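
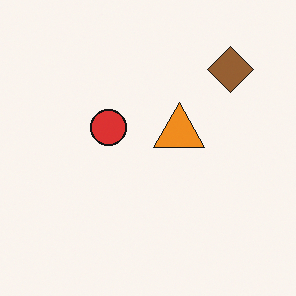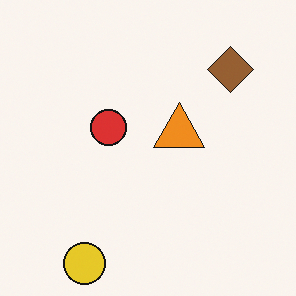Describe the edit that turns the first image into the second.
The second image is the first overlaid with an additional yellow circle.

A yellow circle appears in the second image that is absent from the first.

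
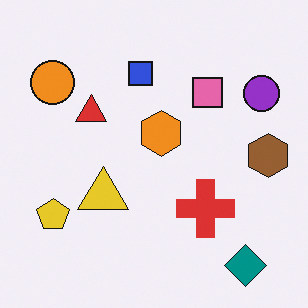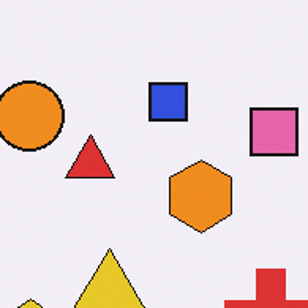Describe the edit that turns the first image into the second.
It was cropped slightly and scaled back up.

The visible shapes are larger and the field of view is narrower; shapes near the original edges may be partly or wholly outside the frame — a crop-and-rescale.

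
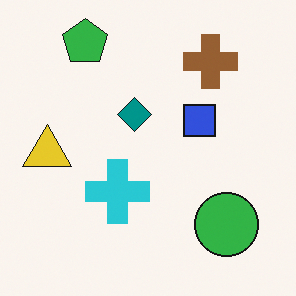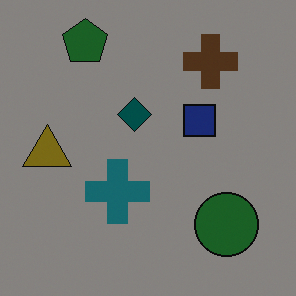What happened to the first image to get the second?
Darkened a lot.

Every pixel — background and shapes alike — is uniformly darkened.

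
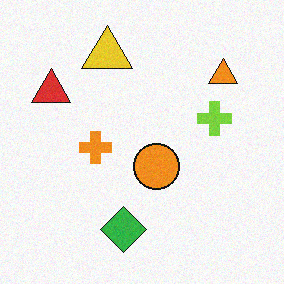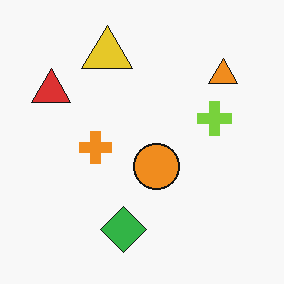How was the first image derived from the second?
It was degraded with light additive noise.

Random speckle covers the whole image, including the flat background.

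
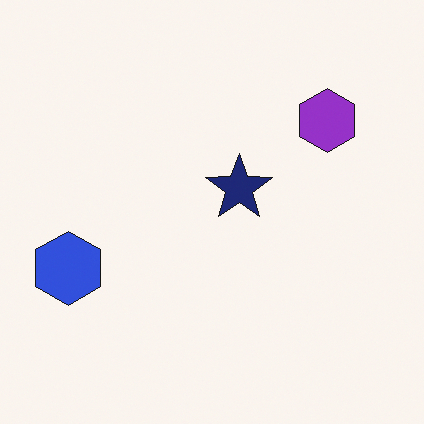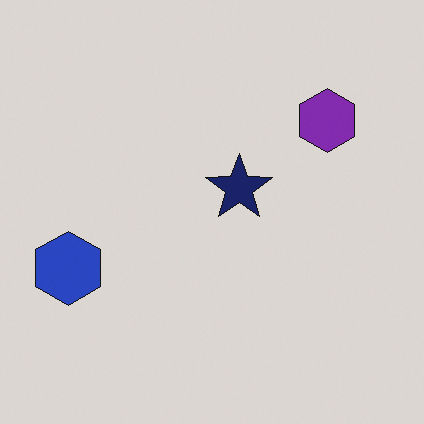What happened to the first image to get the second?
It was darkened a little.

Every pixel — background and shapes alike — is uniformly darkened.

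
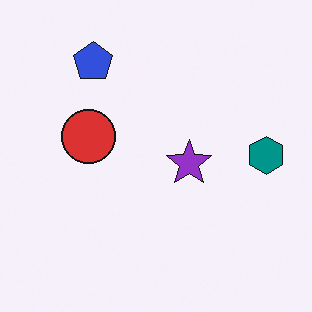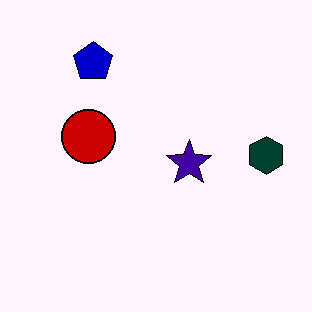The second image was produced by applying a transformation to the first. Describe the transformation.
It was given much higher contrast.

Tones are pushed away from mid-grey across the whole image — a global contrast change.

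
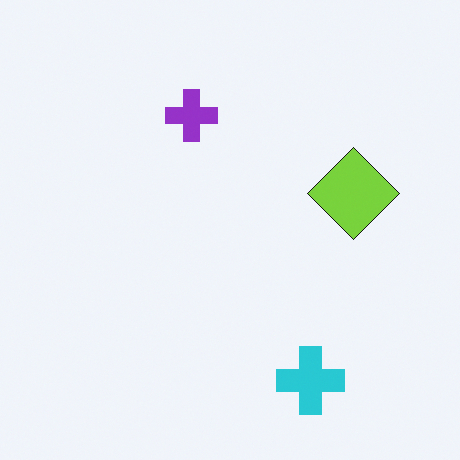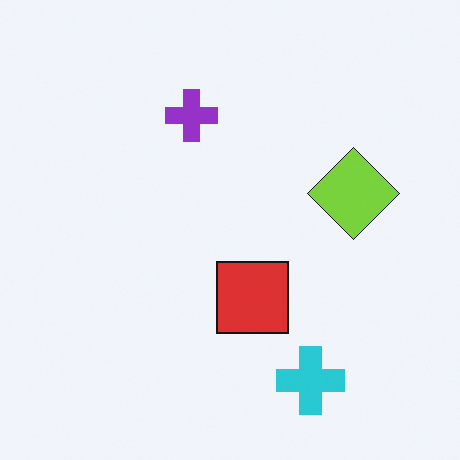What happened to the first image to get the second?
It was overlaid with an additional red square.

A red square appears in the second image that is absent from the first.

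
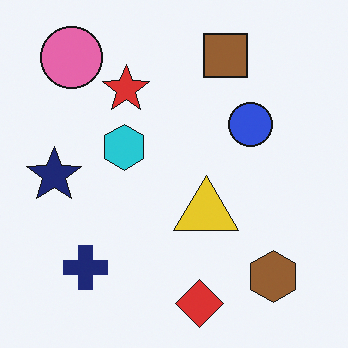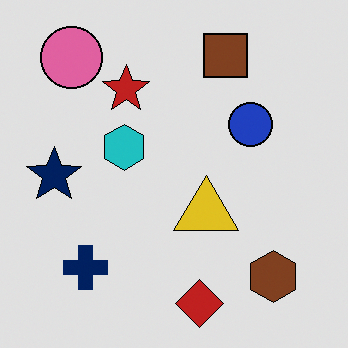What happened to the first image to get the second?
The image was moderately posterized.

Each flat color has snapped to a coarser quantized level — most visibly, the near-white background has dropped to a flat grey.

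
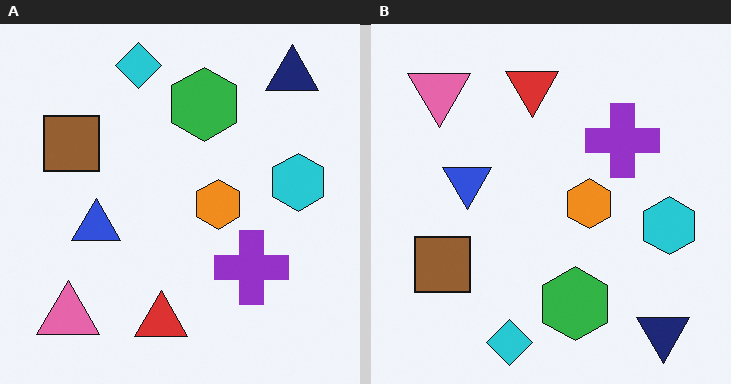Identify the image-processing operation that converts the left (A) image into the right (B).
This is the original image flipped vertically (top ↔ bottom).

The cyan diamond is in the top of the left (A) image and the bottom of the right (B) — shapes on opposite sides of the horizontal midline have swapped in a mirror flip.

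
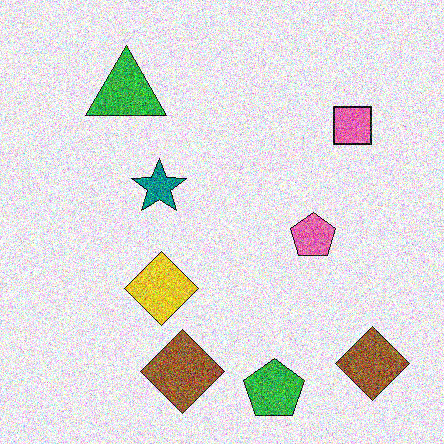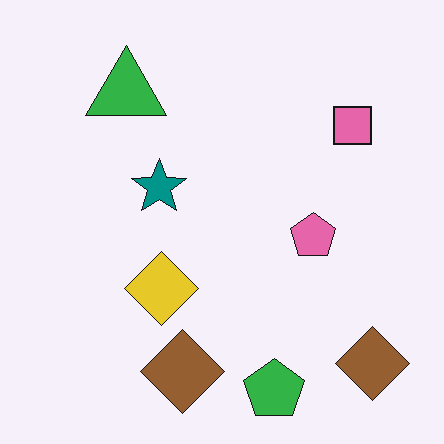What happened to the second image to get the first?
It was degraded with strong gaussian noise.

Random speckle covers the whole image, including the flat background.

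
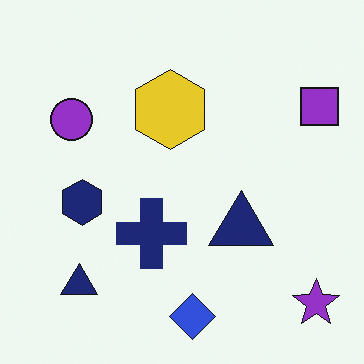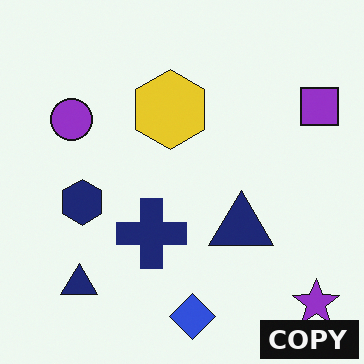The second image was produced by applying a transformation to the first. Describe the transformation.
The transformation is: watermarked with the text "COPY" in the lower-right corner.

A dark label reading "COPY" appears in the lower-right corner.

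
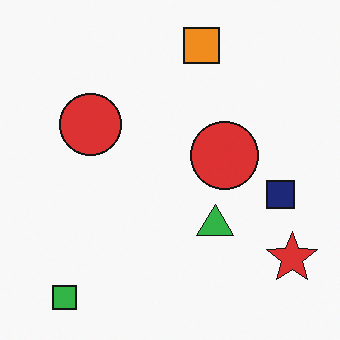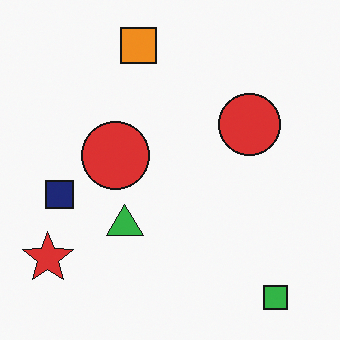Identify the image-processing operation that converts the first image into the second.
Flipped horizontally (left ↔ right).

The red star is in the bottom-right of the first image and the bottom-left of the second — shapes on opposite sides of the vertical midline have swapped in a mirror flip.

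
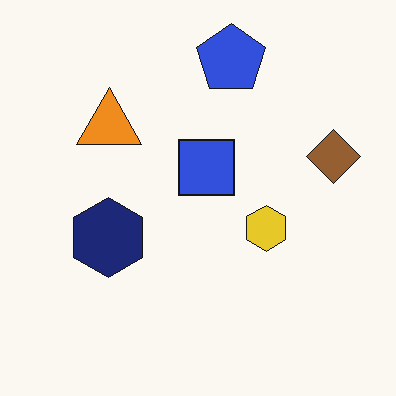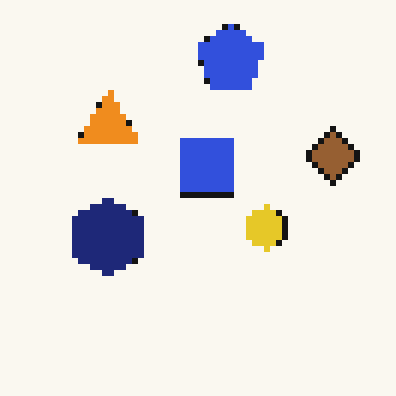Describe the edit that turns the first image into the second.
The transformation is: pixelated into visible square blocks.

Shapes are reduced to large square blocks; fine edges and outlines are lost — a downscale-then-upscale (mosaic) effect.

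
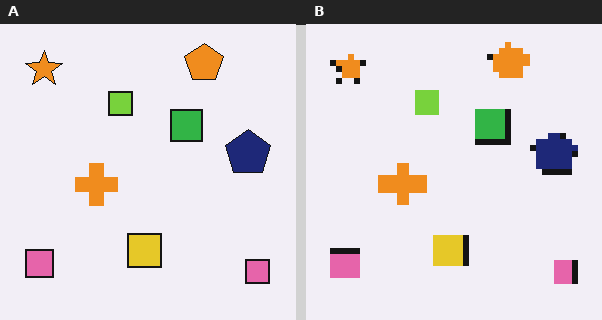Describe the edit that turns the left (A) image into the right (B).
The image was pixelated into visible square blocks.

Shapes are reduced to large square blocks; fine edges and outlines are lost — a downscale-then-upscale (mosaic) effect.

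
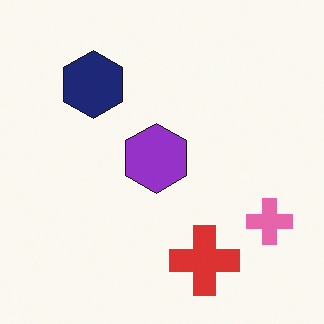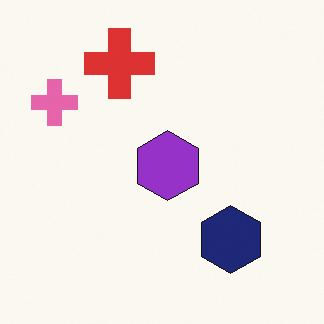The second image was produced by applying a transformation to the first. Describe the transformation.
The second image is the first rotated 180°.

The pink cross sits in the bottom-right of the first image and the top-left of the second — consistent with a whole-image 180° rotation.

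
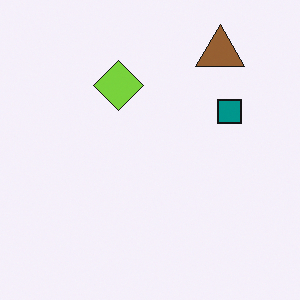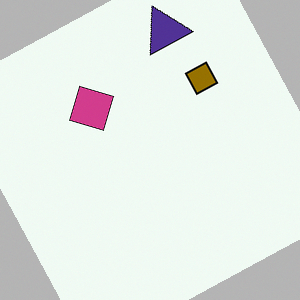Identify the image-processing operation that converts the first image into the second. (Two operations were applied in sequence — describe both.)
The image was hue-shifted by a large amount, then rotated counter-clockwise by a moderate amount.

Every shape's color has rotated by the same amount around the hue wheel — a uniform hue shift. Every shape is tilted by the same angle and the image corners show triangular fill wedges — a whole-image rotation by a non-right angle.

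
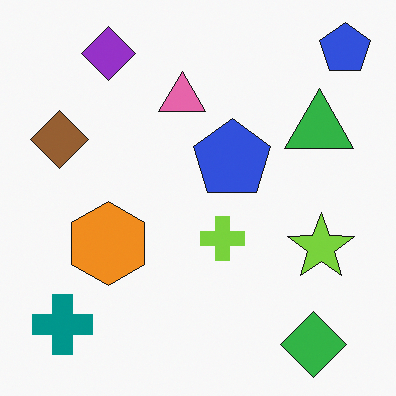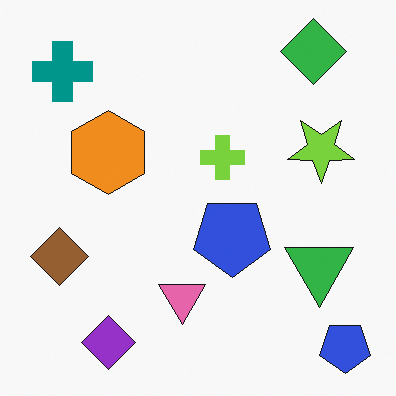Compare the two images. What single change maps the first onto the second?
The second image is the first flipped vertically (top ↔ bottom).

The green diamond is in the bottom-right of the first image and the top-right of the second — shapes on opposite sides of the horizontal midline have swapped in a mirror flip.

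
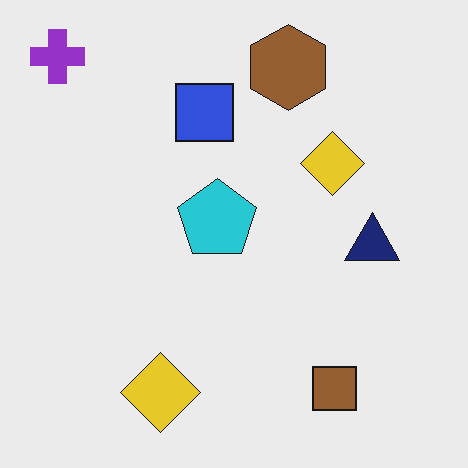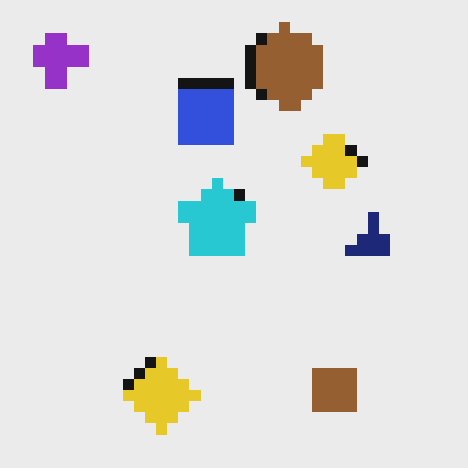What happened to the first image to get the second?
This is the original image coarsely pixelated.

Shapes are reduced to large square blocks; fine edges and outlines are lost — a downscale-then-upscale (mosaic) effect.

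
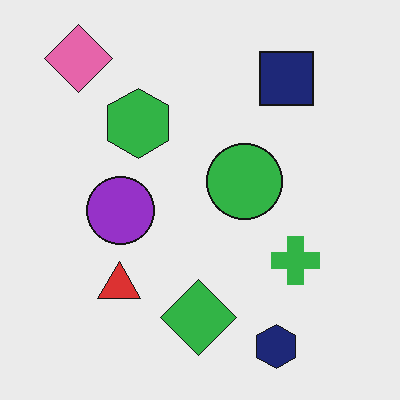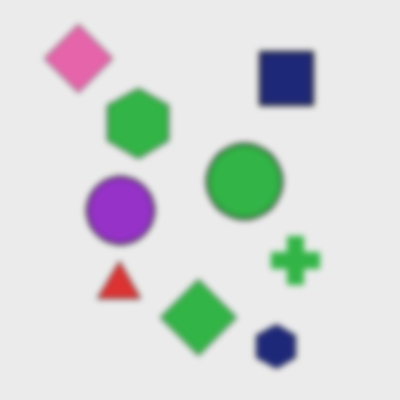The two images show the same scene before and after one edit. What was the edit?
The image was noticeably gaussian-blurred.

Shape edges and outlines are uniformly softened across the whole image.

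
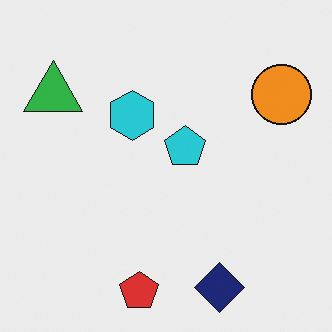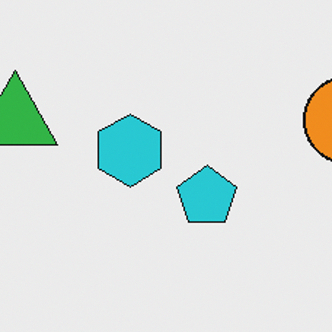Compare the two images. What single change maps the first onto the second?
This is the original image cropped to a modestly smaller region and rescaled.

The visible shapes are larger and the field of view is narrower; shapes near the original edges may be partly or wholly outside the frame — a crop-and-rescale.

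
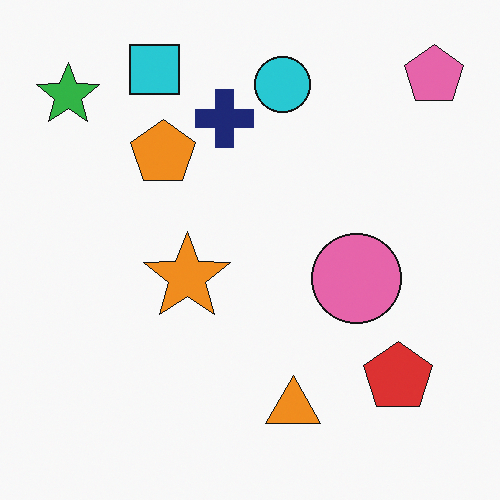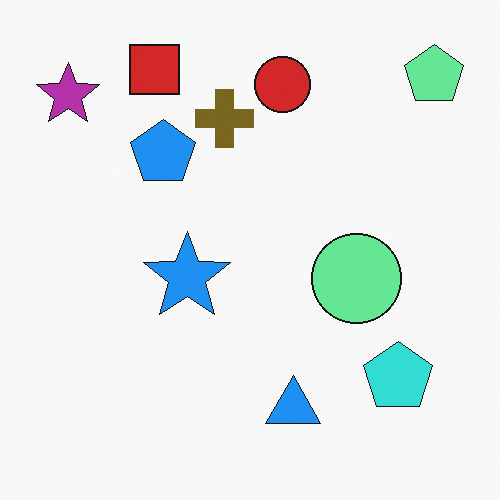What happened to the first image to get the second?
The second image is the first hue-shifted through roughly half the color wheel.

Every shape's color has rotated by the same amount around the hue wheel — a uniform hue shift.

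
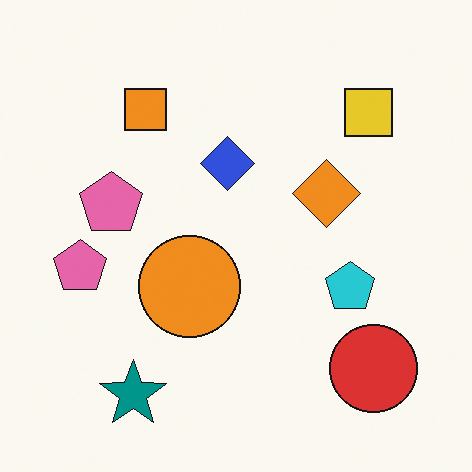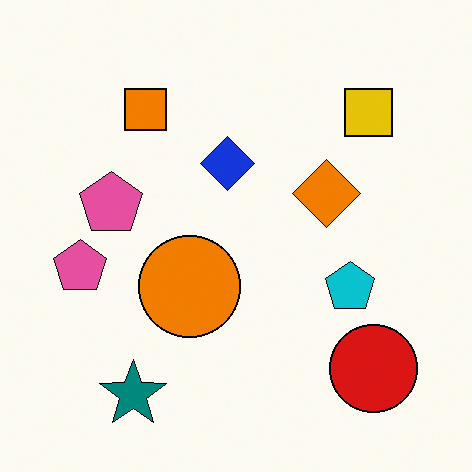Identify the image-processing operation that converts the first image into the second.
It was given slightly increased contrast.

Tones are pushed away from mid-grey across the whole image — a global contrast change.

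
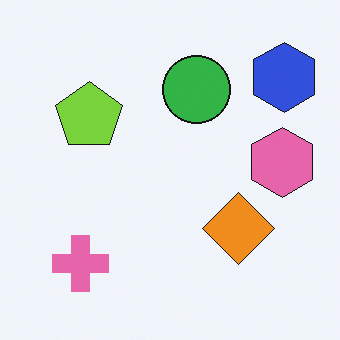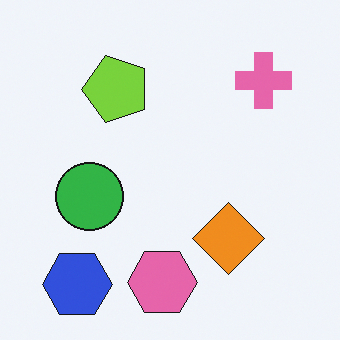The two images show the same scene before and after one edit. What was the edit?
This is the original image transposed (reflected across the top-left ↔ bottom-right diagonal).

Shapes have swapped their row and column positions — what was in the top-right is now in the bottom-left — a diagonal reflection.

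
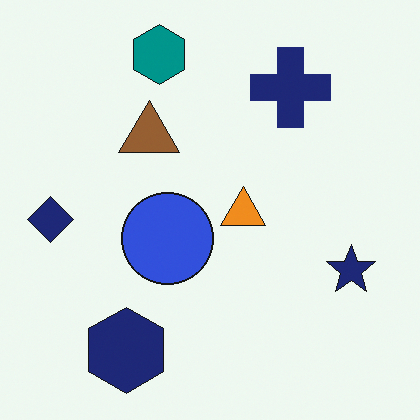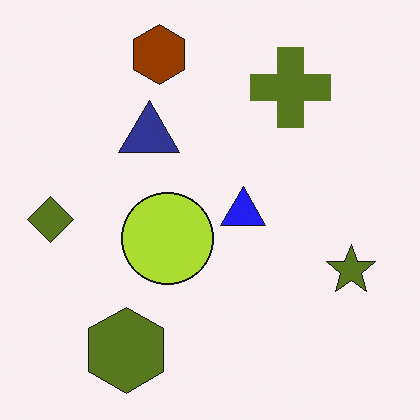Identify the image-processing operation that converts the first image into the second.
This is the original image hue-shifted through roughly half the color wheel.

Every shape's color has rotated by the same amount around the hue wheel — a uniform hue shift.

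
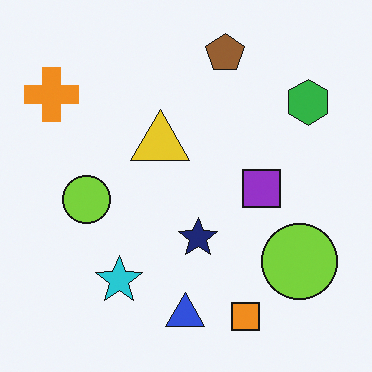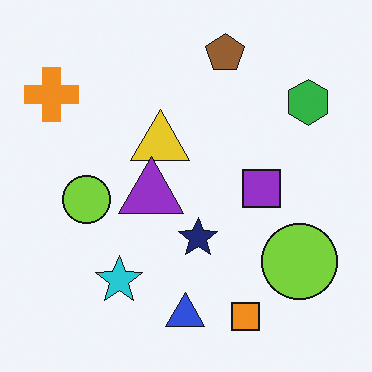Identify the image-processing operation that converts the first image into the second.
It was overlaid with an additional purple triangle.

A purple triangle appears in the second image that is absent from the first.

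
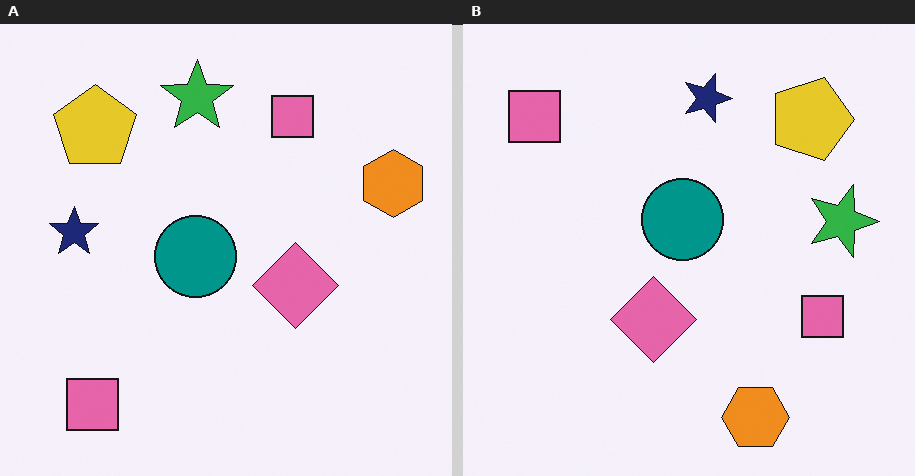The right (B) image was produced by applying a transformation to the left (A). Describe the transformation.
It was rotated 90° clockwise.

The orange hexagon sits in the right of the left (A) image and the bottom of the right (B) — consistent with a whole-image 90° clockwise rotation.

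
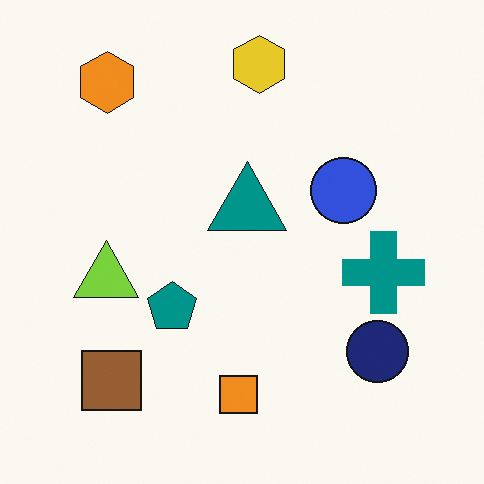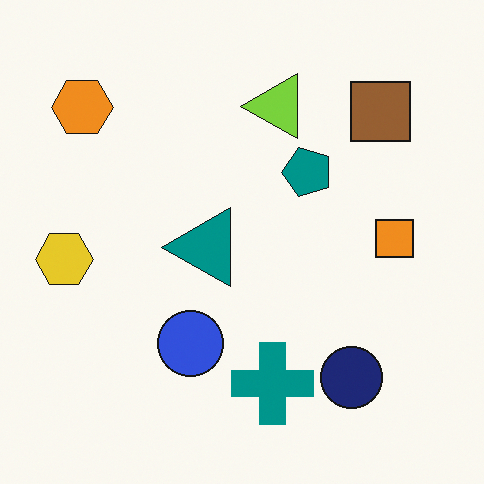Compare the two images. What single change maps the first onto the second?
The transformation is: transposed (reflected across the top-left ↔ bottom-right diagonal).

Shapes have swapped their row and column positions — what was in the top-right is now in the bottom-left — a diagonal reflection.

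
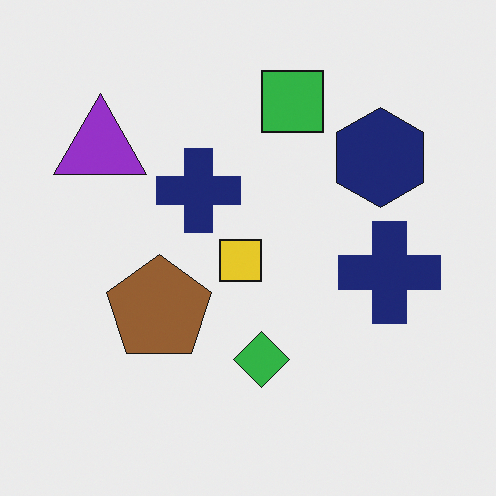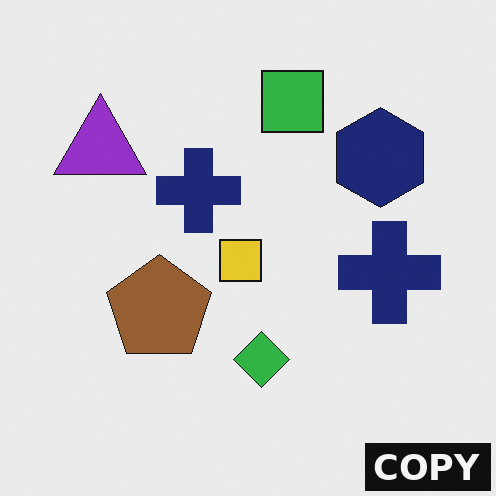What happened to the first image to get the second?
The second image is the first watermarked with the text "COPY" in the lower-right corner.

A dark label reading "COPY" appears in the lower-right corner.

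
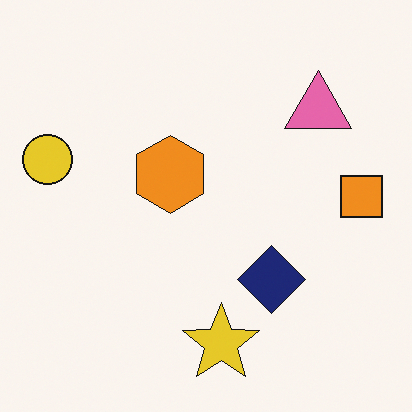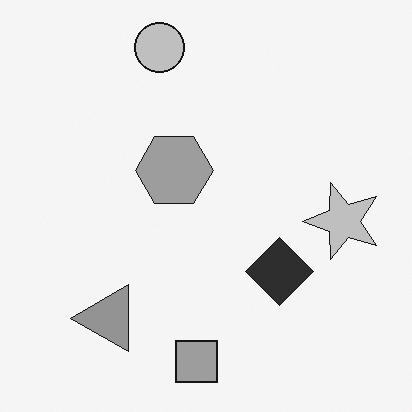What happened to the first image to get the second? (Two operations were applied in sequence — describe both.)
The image was converted to grayscale, then transposed (reflected across the top-left ↔ bottom-right diagonal).

All color is removed — every shape is now a shade of grey. Shapes have swapped their row and column positions — what was in the top-right is now in the bottom-left — a diagonal reflection.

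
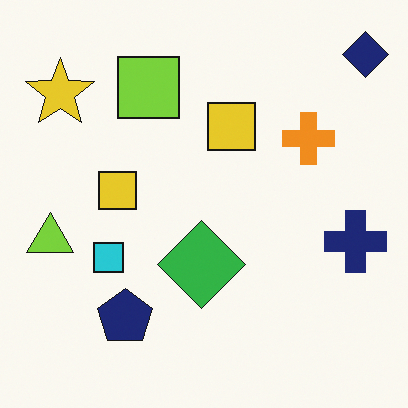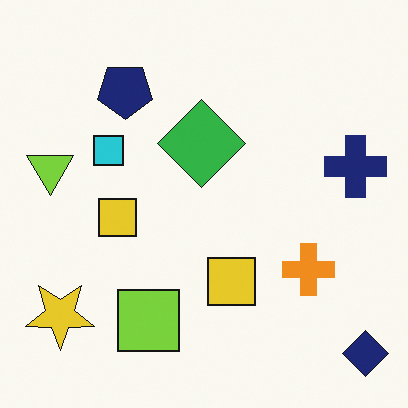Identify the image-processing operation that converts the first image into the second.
The image was flipped vertically (top ↔ bottom).

The navy diamond is in the top-right of the first image and the bottom-right of the second — shapes on opposite sides of the horizontal midline have swapped in a mirror flip.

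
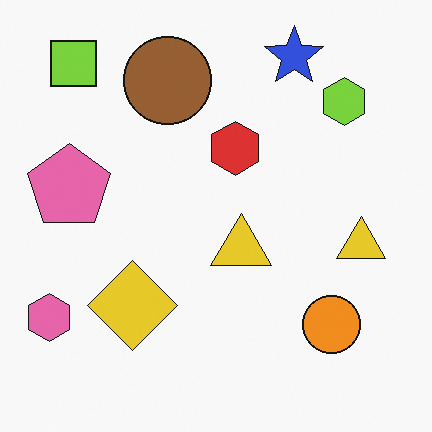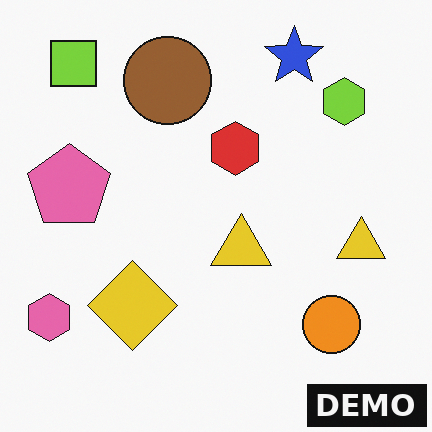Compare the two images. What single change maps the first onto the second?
It was watermarked with the text "DEMO" in the lower-right corner.

A dark label reading "DEMO" appears in the lower-right corner.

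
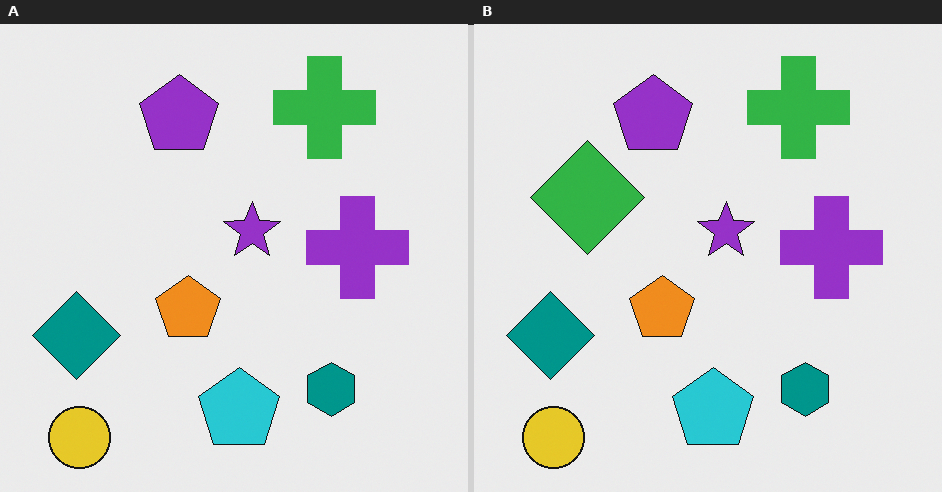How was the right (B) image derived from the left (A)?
It was overlaid with an additional green diamond.

A green diamond appears in the right (B) image that is absent from the left (A).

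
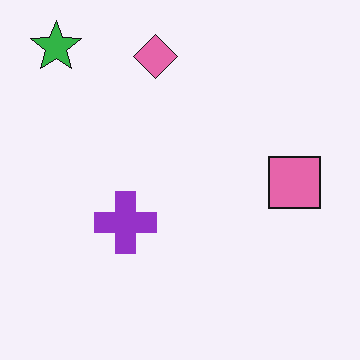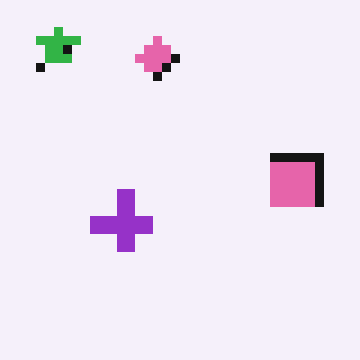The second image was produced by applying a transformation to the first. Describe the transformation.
The transformation is: coarsely pixelated.

Shapes are reduced to large square blocks; fine edges and outlines are lost — a downscale-then-upscale (mosaic) effect.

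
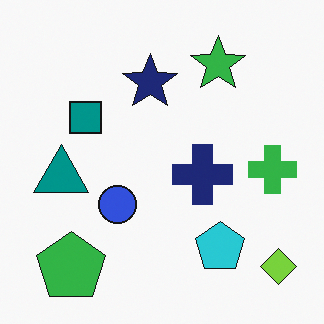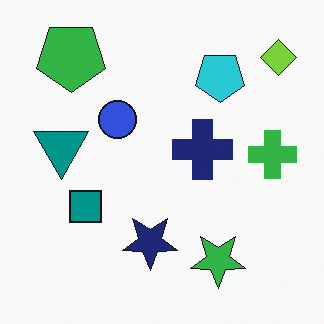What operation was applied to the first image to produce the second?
The image was flipped vertically (top ↔ bottom).

The green pentagon is in the bottom-left of the first image and the top-left of the second — shapes on opposite sides of the horizontal midline have swapped in a mirror flip.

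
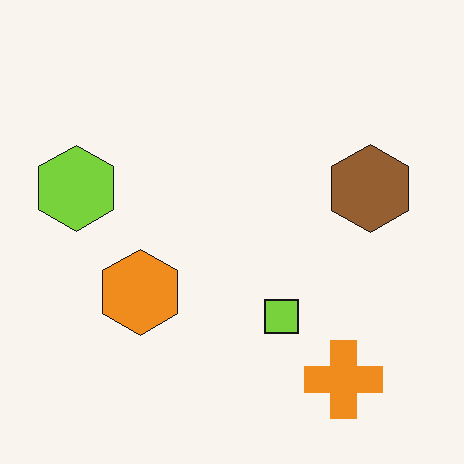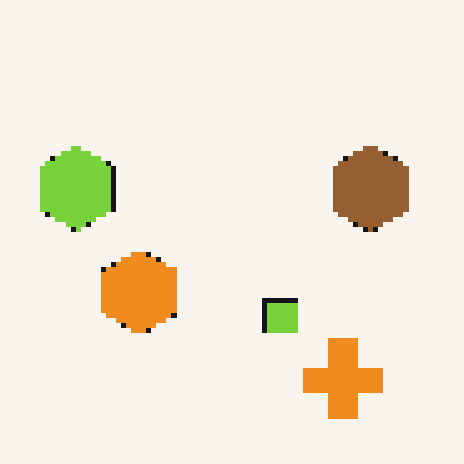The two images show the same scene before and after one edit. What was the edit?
The image was lightly pixelated (a mild mosaic effect).

Shapes are reduced to large square blocks; fine edges and outlines are lost — a downscale-then-upscale (mosaic) effect.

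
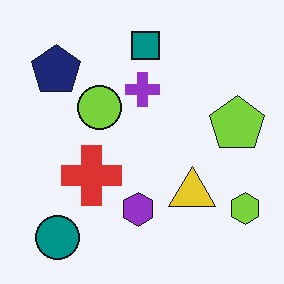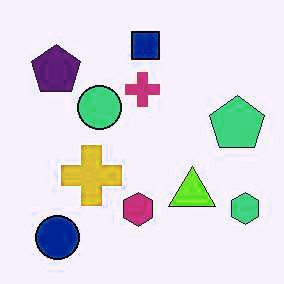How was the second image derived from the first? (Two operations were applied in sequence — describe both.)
The transformation is: given moderate JPEG compression, then hue-shifted slightly.

Blocky 8×8 compression artifacts appear around shape edges and the flat background shows ringing — characteristic JPEG degradation. Every shape's color has rotated by the same amount around the hue wheel — a uniform hue shift.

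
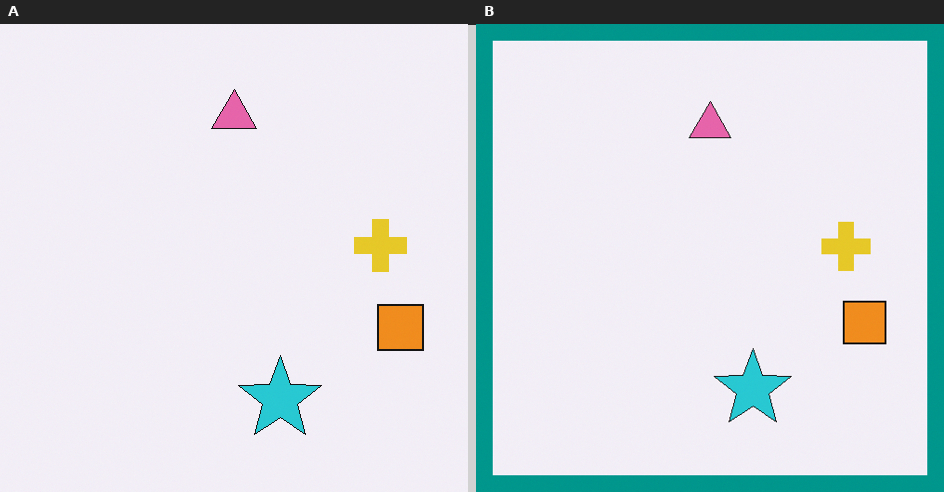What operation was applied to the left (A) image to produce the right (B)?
The transformation is: framed with a teal border.

A solid teal frame runs around the edge of the right (B) image, with the content slightly shrunk inside it.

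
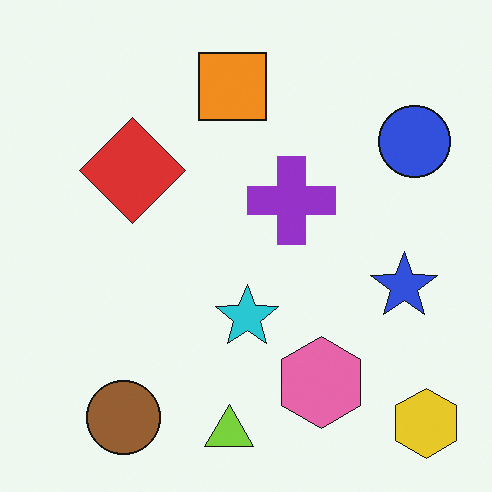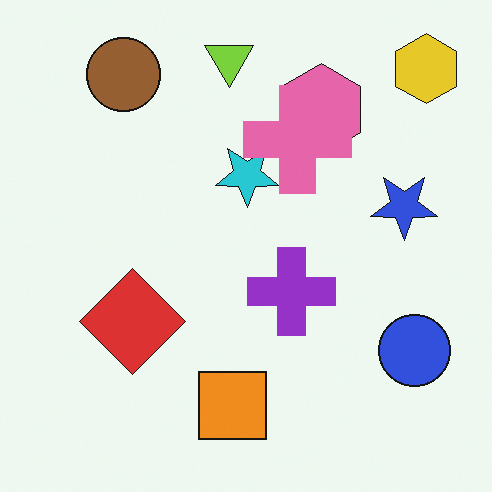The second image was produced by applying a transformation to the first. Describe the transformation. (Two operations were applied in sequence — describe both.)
Flipped vertically (top ↔ bottom), then overlaid with an additional pink cross.

The lime triangle is in the bottom of the first image and the top of the second — shapes on opposite sides of the horizontal midline have swapped in a mirror flip. A pink cross appears in the second image that is absent from the first.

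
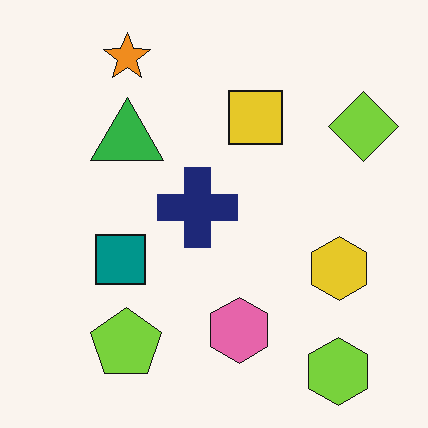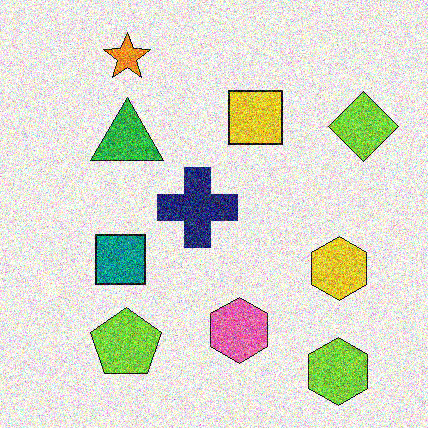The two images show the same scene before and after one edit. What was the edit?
The image was degraded with heavy additive noise.

Random speckle covers the whole image, including the flat background.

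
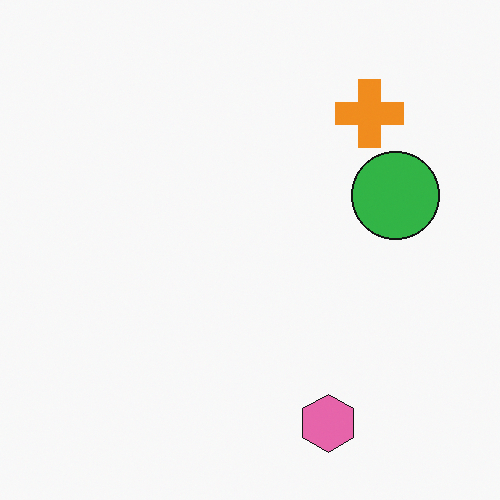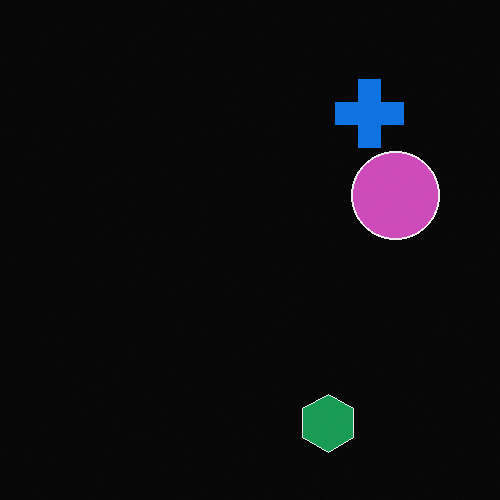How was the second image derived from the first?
The second image is the first color-inverted (negative).

The light background has become dark and every shape's color is its complement — a photographic negative.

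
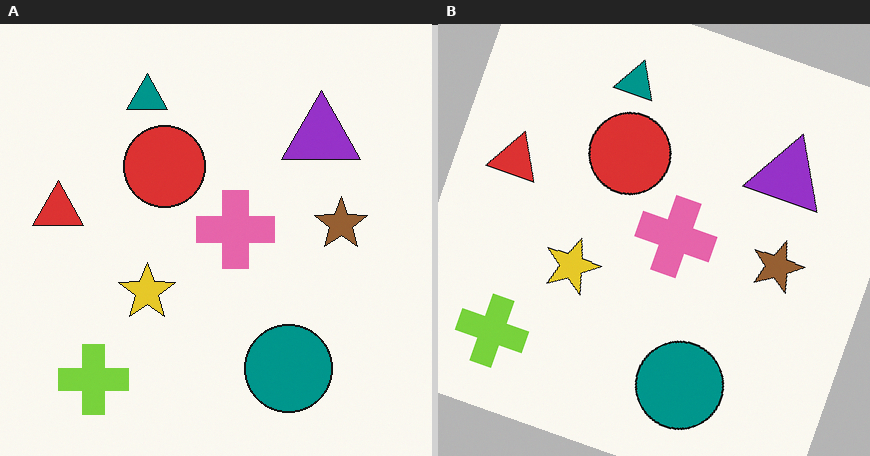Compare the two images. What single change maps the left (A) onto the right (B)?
The image was rotated clockwise by a moderate amount.

Every shape is tilted by the same angle and the image corners show triangular fill wedges — a whole-image rotation by a non-right angle.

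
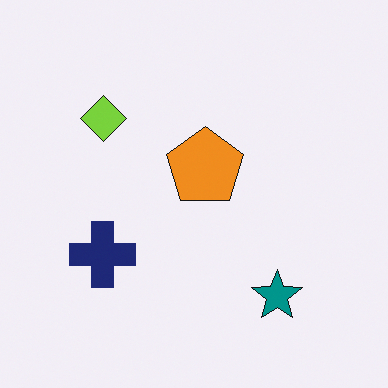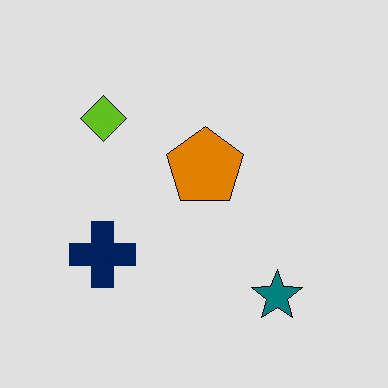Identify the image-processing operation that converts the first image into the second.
The second image is the first posterized to a reduced palette.

Each flat color has snapped to a coarser quantized level — most visibly, the near-white background has dropped to a flat grey.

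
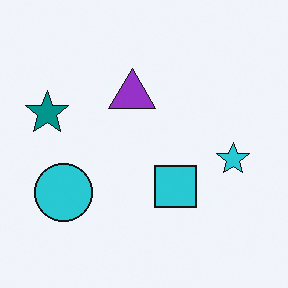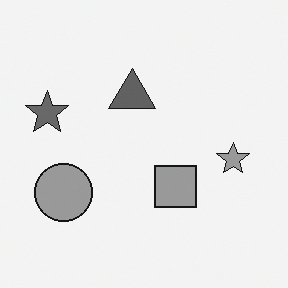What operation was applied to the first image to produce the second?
Converted to grayscale.

All color is removed — every shape is now a shade of grey.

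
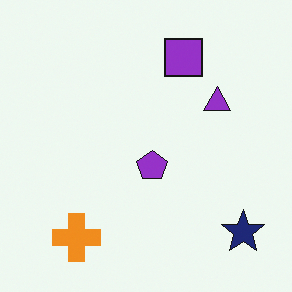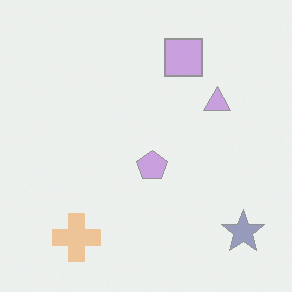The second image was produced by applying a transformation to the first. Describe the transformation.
This is the original image washed out (contrast reduced).

Tones are pushed toward mid-grey across the whole image — a global contrast change.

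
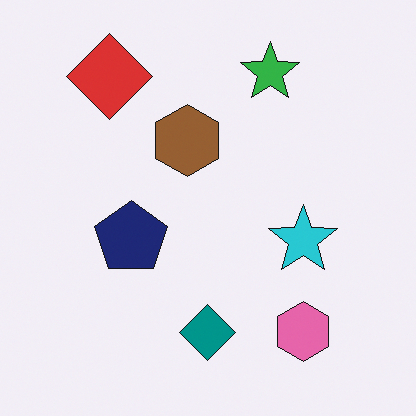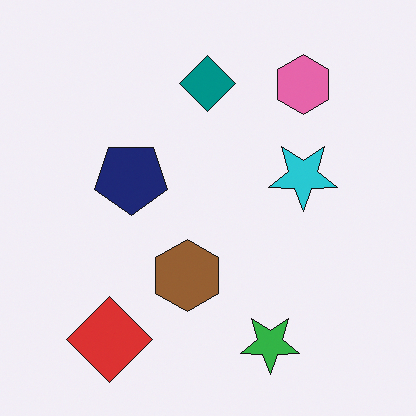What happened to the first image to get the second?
This is the original image flipped vertically (top ↔ bottom).

The green star is in the top of the first image and the bottom of the second — shapes on opposite sides of the horizontal midline have swapped in a mirror flip.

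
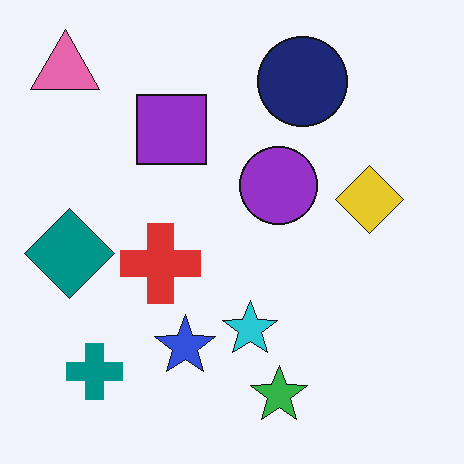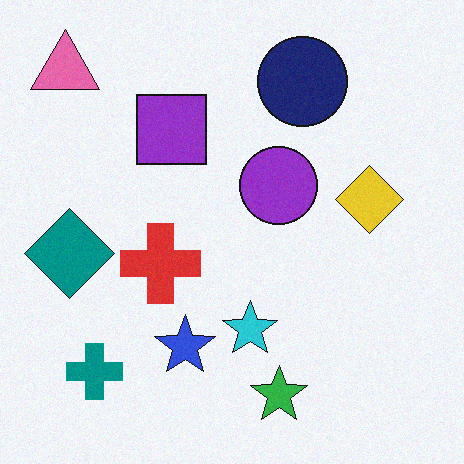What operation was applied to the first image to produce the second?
The second image is the first degraded with light additive noise.

Random speckle covers the whole image, including the flat background.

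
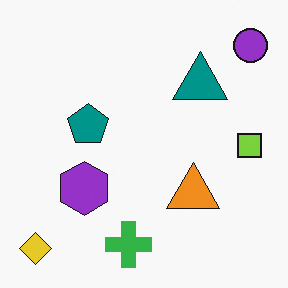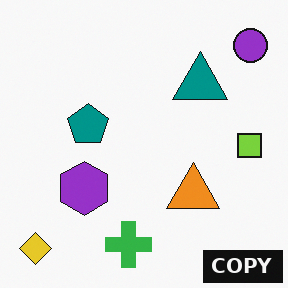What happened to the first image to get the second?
The second image is the first watermarked with the text "COPY" in the lower-right corner.

A dark label reading "COPY" appears in the lower-right corner.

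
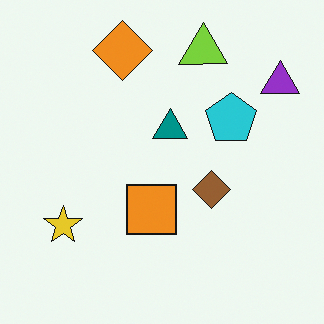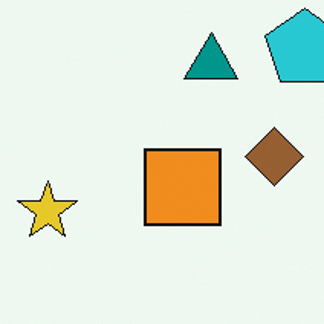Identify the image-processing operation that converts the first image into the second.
This is the original image cropped slightly and scaled back up.

The visible shapes are larger and the field of view is narrower; shapes near the original edges may be partly or wholly outside the frame — a crop-and-rescale.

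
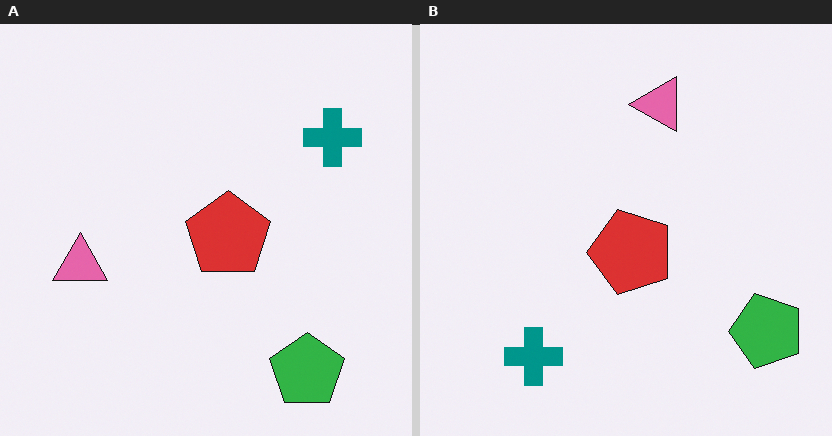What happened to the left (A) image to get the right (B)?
Transposed (reflected across the top-left ↔ bottom-right diagonal).

Shapes have swapped their row and column positions — what was in the top-right is now in the bottom-left — a diagonal reflection.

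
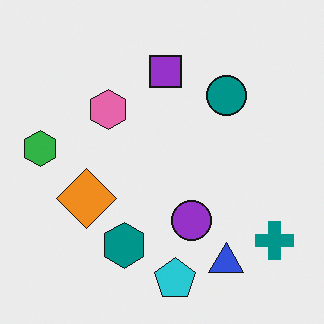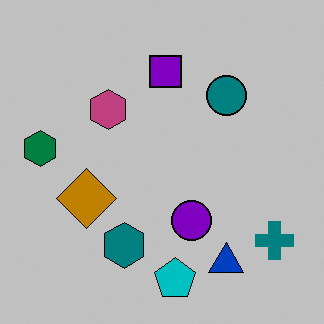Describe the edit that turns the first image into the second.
The second image is the first heavily posterized to just a handful of flat colors.

Each flat color has snapped to a coarser quantized level — most visibly, the near-white background has dropped to a flat grey.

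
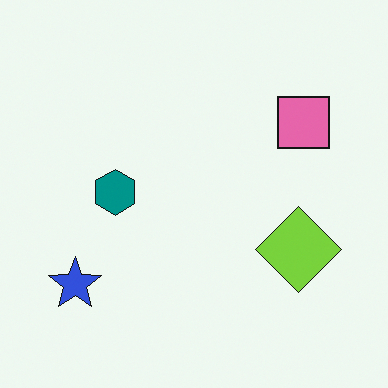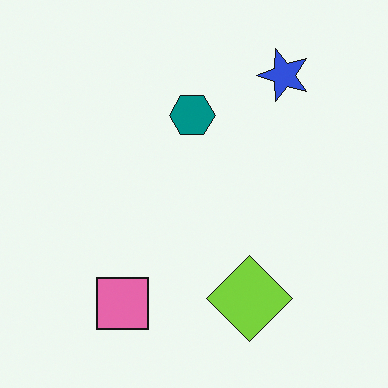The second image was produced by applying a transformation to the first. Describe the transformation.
The second image is the first transposed (reflected across the top-left ↔ bottom-right diagonal).

Shapes have swapped their row and column positions — what was in the top-right is now in the bottom-left — a diagonal reflection.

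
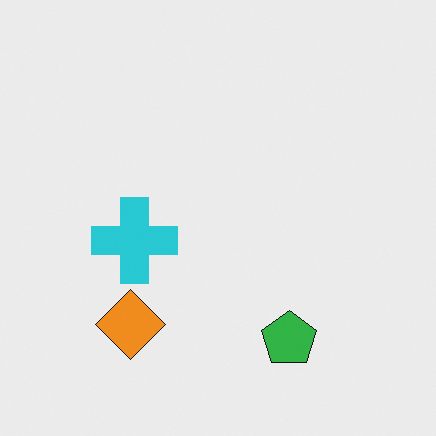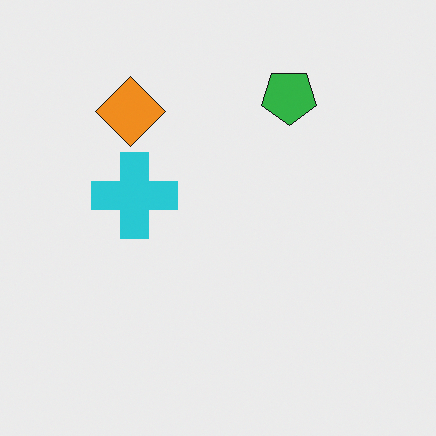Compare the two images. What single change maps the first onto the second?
The transformation is: flipped vertically (top ↔ bottom).

The green pentagon is in the bottom of the first image and the top of the second — shapes on opposite sides of the horizontal midline have swapped in a mirror flip.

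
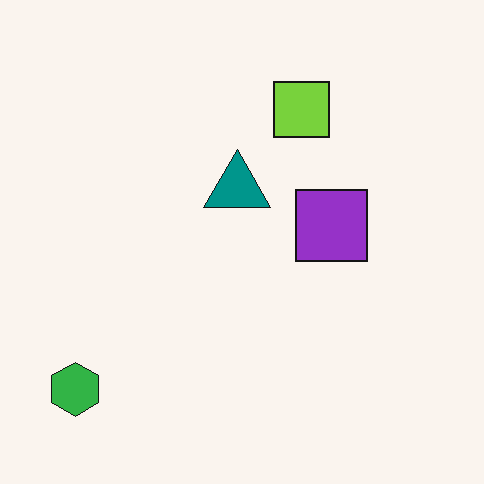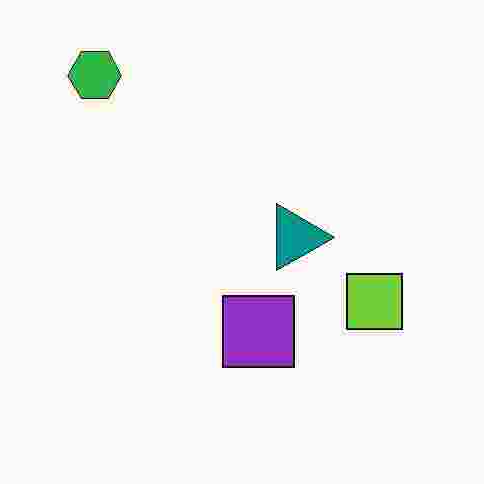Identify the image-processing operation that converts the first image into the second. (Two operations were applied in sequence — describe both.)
It was degraded with heavy JPEG compression, then rotated 90° clockwise.

Blocky 8×8 compression artifacts appear around shape edges and the flat background shows ringing — characteristic JPEG degradation. The green hexagon sits in the bottom-left of the first image and the top-left of the second — consistent with a whole-image 90° clockwise rotation.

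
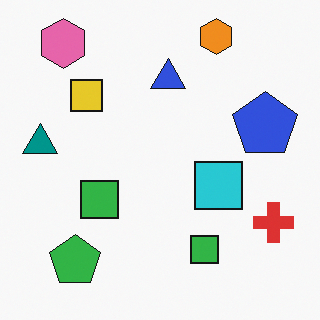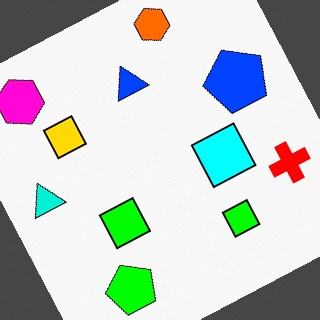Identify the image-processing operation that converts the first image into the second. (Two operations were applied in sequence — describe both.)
The transformation is: rotated counter-clockwise by a moderate amount, then heavily oversaturated.

Every shape is tilted by the same angle and the image corners show triangular fill wedges — a whole-image rotation by a non-right angle. All colors are more vivid — a global saturation change.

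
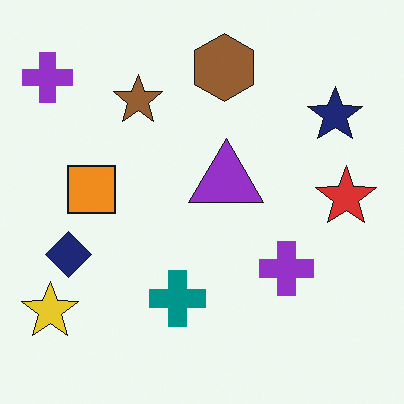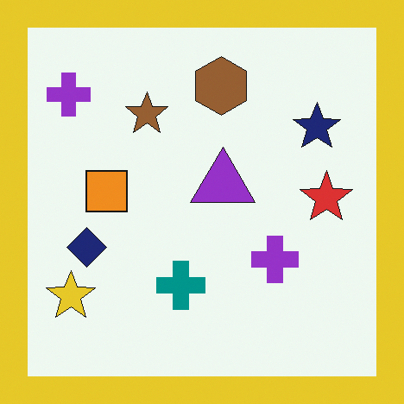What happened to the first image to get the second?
The image was framed with a yellow border.

A solid yellow frame runs around the edge of the second image, with the content slightly shrunk inside it.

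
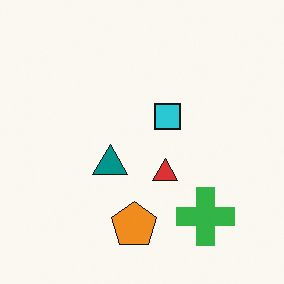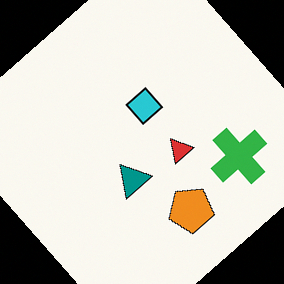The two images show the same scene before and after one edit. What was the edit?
The second image is the first rotated counter-clockwise by a large amount — several tens of degrees.

Every shape is tilted by the same angle and the image corners show triangular fill wedges — a whole-image rotation by a non-right angle.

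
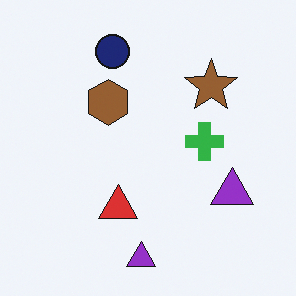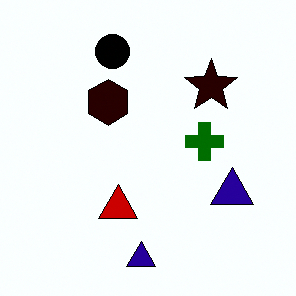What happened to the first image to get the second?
Boosted in contrast.

Tones are pushed away from mid-grey across the whole image — a global contrast change.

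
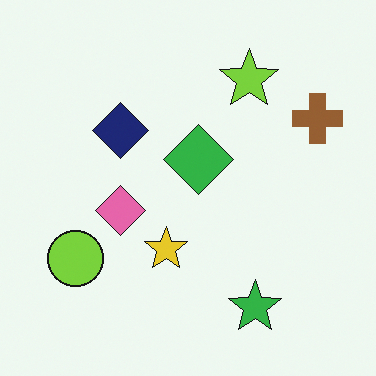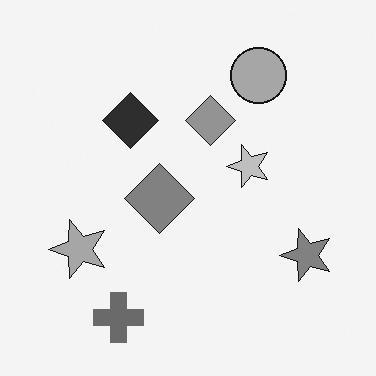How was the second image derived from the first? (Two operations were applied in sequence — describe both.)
It was transposed (reflected across the top-left ↔ bottom-right diagonal), then converted to grayscale.

Shapes have swapped their row and column positions — what was in the top-right is now in the bottom-left — a diagonal reflection. All color is removed — every shape is now a shade of grey.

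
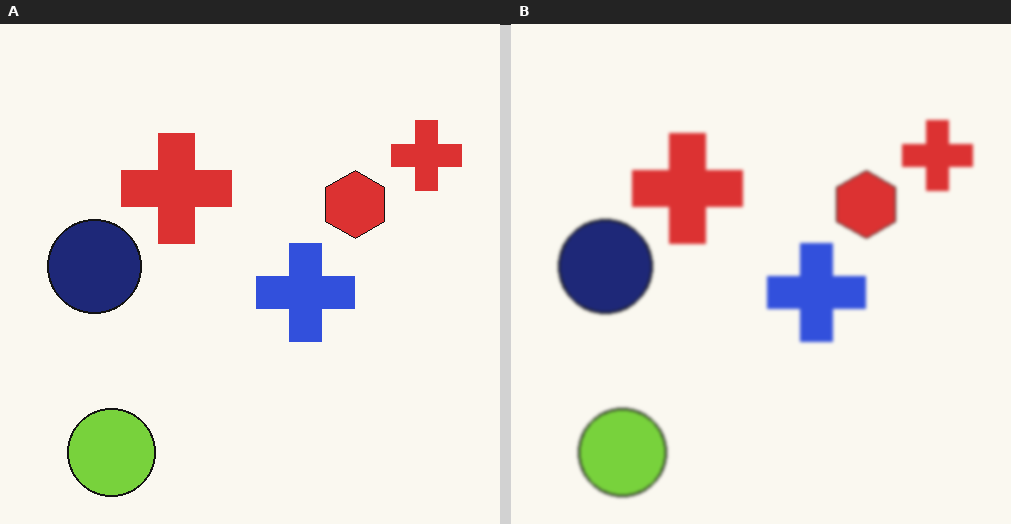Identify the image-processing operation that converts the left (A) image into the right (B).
It was slightly softened.

Shape edges and outlines are uniformly softened across the whole image.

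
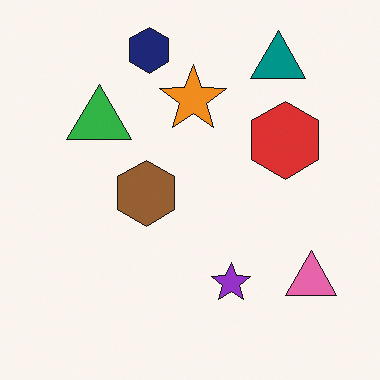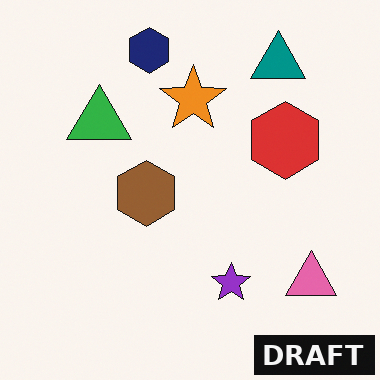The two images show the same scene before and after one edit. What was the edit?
Watermarked with the text "DRAFT" in the lower-right corner.

A dark label reading "DRAFT" appears in the lower-right corner.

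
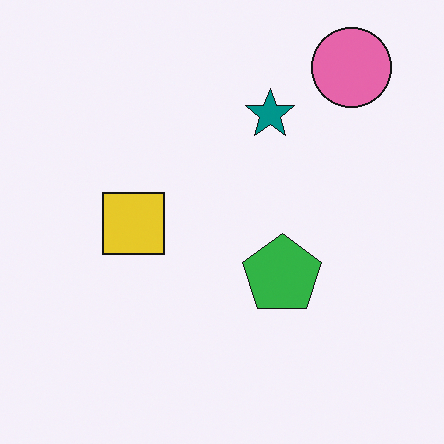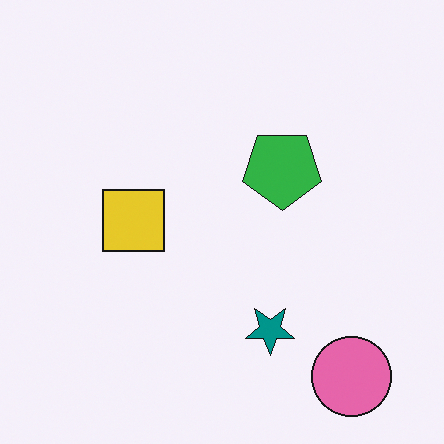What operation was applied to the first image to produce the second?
The second image is the first flipped vertically (top ↔ bottom).

The pink circle is in the top-right of the first image and the bottom-right of the second — shapes on opposite sides of the horizontal midline have swapped in a mirror flip.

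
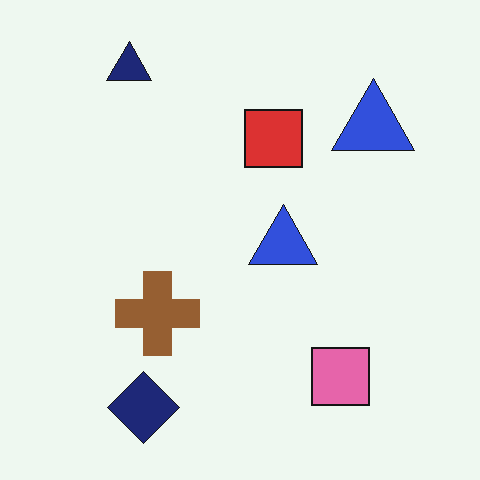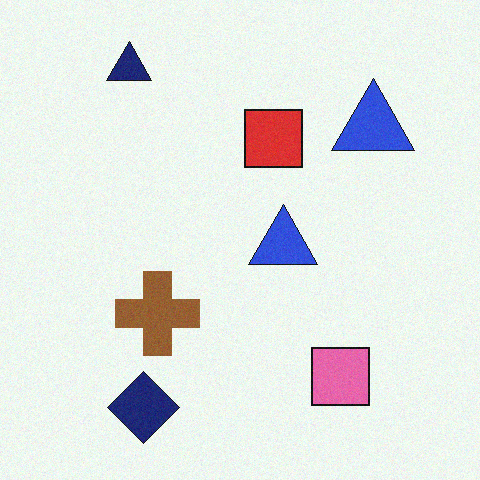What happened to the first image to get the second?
It was degraded with subtle gaussian noise.

Random speckle covers the whole image, including the flat background.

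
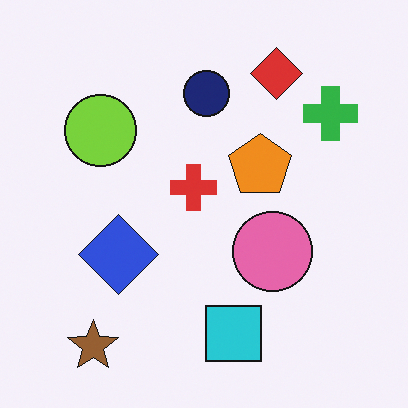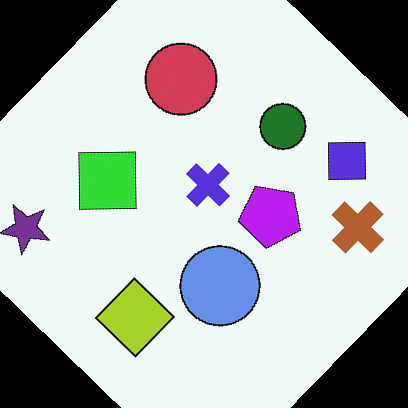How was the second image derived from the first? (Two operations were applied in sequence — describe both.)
The transformation is: rotated clockwise by a large amount — several tens of degrees, then hue-shifted through roughly half the color wheel.

Every shape is tilted by the same angle and the image corners show triangular fill wedges — a whole-image rotation by a non-right angle. Every shape's color has rotated by the same amount around the hue wheel — a uniform hue shift.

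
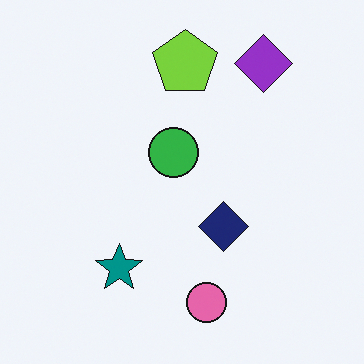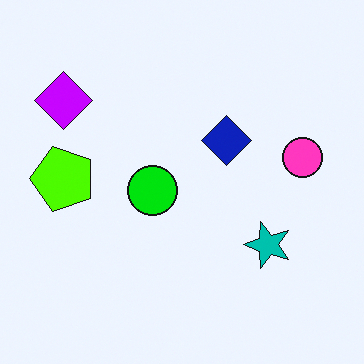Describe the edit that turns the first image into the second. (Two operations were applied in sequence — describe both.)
The image was rotated 90° counter-clockwise, then made much more vivid (saturation change).

The purple diamond sits in the top-right of the first image and the top-left of the second — consistent with a whole-image 90° counter-clockwise rotation. All colors are more vivid — a global saturation change.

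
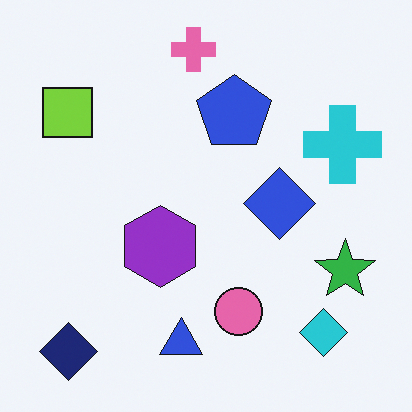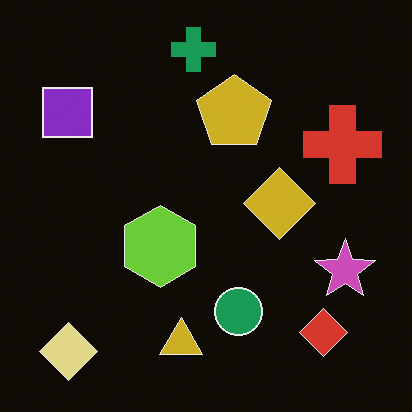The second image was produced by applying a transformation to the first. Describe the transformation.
The image was color-inverted (negative).

The light background has become dark and every shape's color is its complement — a photographic negative.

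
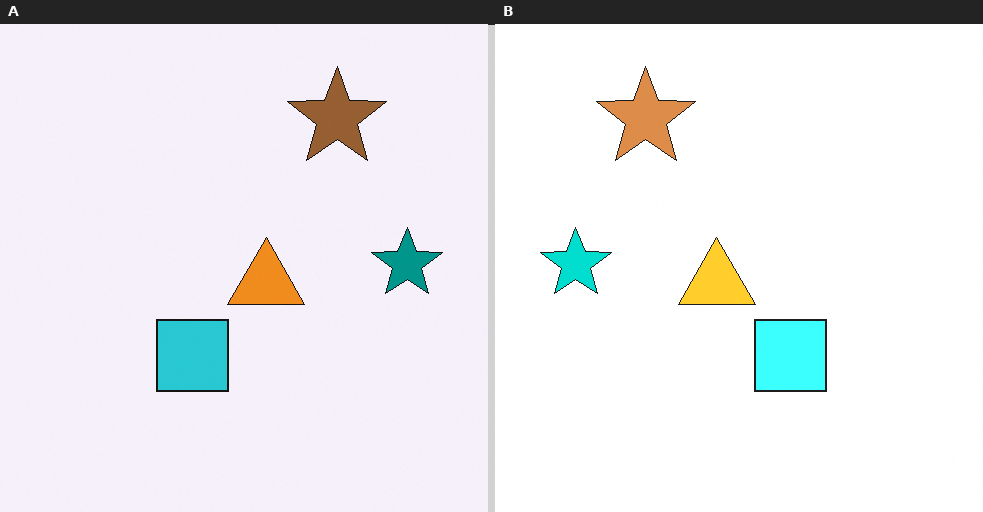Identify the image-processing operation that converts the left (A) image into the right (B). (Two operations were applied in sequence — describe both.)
The image was flipped horizontally (left ↔ right), then substantially brightened.

The teal star is in the right of the left (A) image and the left of the right (B) — shapes on opposite sides of the vertical midline have swapped in a mirror flip. Every pixel — background and shapes alike — is uniformly brightened.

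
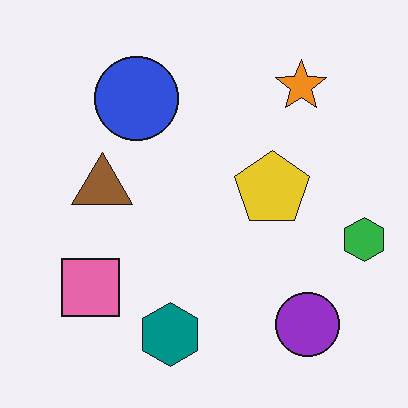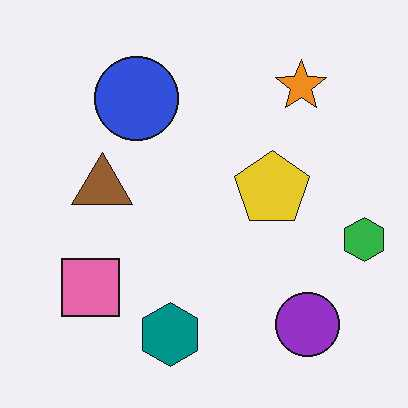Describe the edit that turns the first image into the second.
This is the original image JPEG-compressed with visible artifacts.

Blocky 8×8 compression artifacts appear around shape edges and the flat background shows ringing — characteristic JPEG degradation.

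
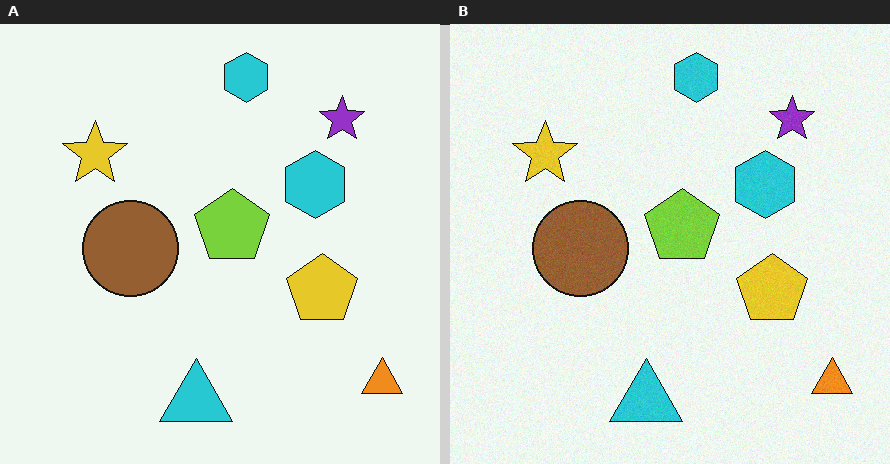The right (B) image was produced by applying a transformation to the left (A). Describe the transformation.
It was degraded with light additive noise.

Random speckle covers the whole image, including the flat background.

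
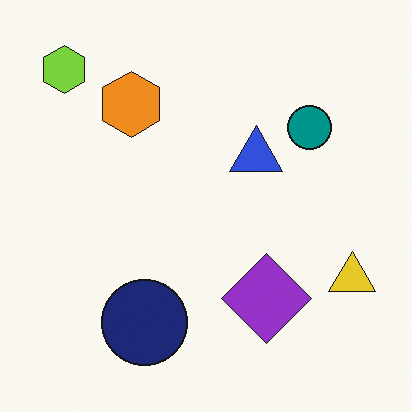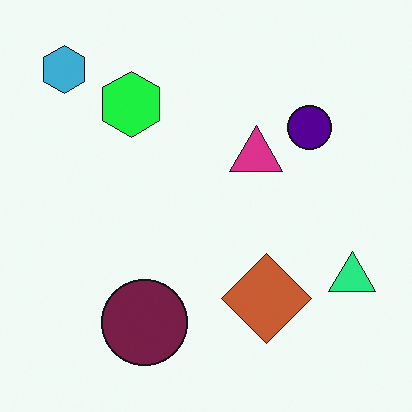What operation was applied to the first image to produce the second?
It was hue-shifted by a moderate amount.

Every shape's color has rotated by the same amount around the hue wheel — a uniform hue shift.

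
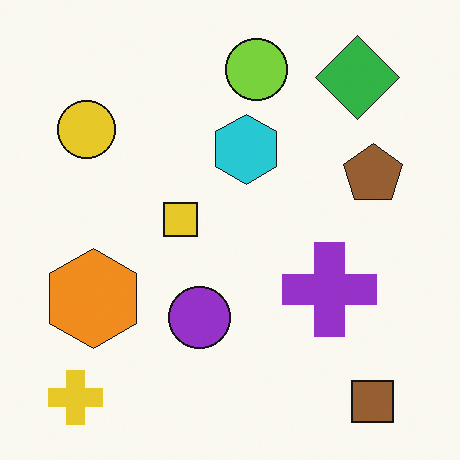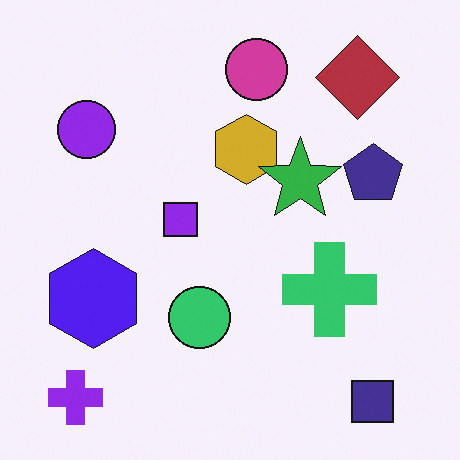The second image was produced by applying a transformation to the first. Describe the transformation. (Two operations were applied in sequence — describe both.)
The image was hue-shifted by a large amount, then overlaid with an additional green star.

Every shape's color has rotated by the same amount around the hue wheel — a uniform hue shift. A green star appears in the second image that is absent from the first.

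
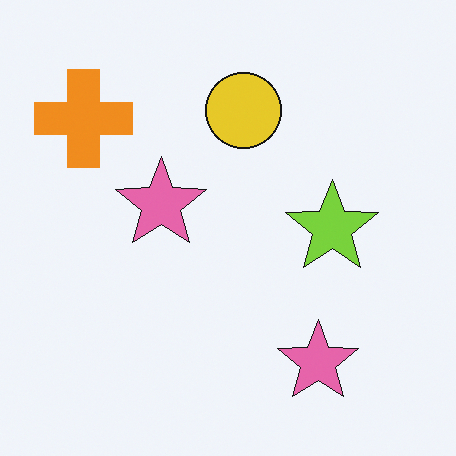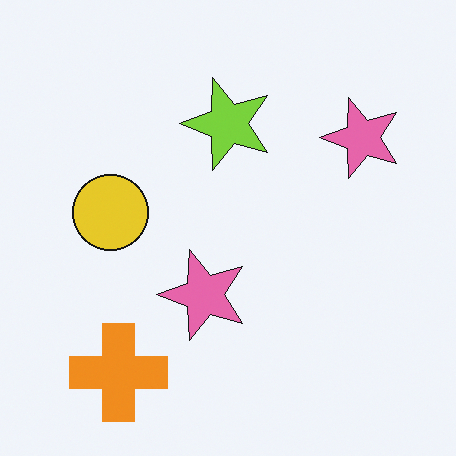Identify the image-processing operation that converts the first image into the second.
The transformation is: rotated 90° counter-clockwise.

The orange cross sits in the top-left of the first image and the bottom-left of the second — consistent with a whole-image 90° counter-clockwise rotation.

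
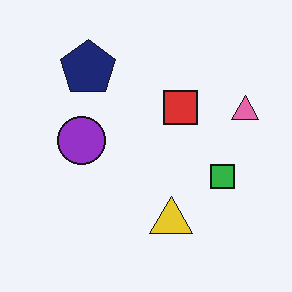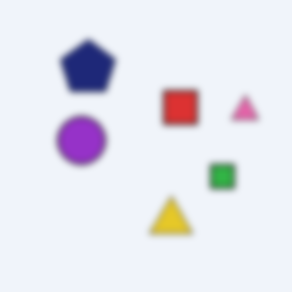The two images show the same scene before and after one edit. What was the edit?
The transformation is: noticeably gaussian-blurred.

Shape edges and outlines are uniformly softened across the whole image.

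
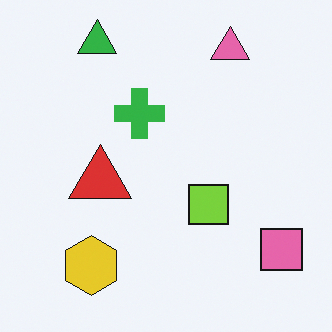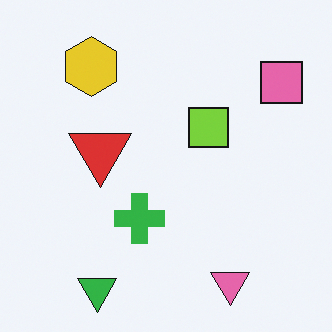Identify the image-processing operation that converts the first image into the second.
The image was flipped vertically (top ↔ bottom).

The green triangle is in the top-left of the first image and the bottom-left of the second — shapes on opposite sides of the horizontal midline have swapped in a mirror flip.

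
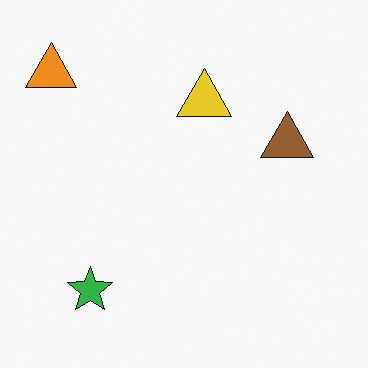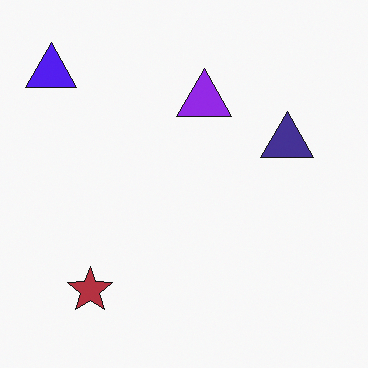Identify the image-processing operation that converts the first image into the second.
The image was hue-shifted through roughly half the color wheel.

Every shape's color has rotated by the same amount around the hue wheel — a uniform hue shift.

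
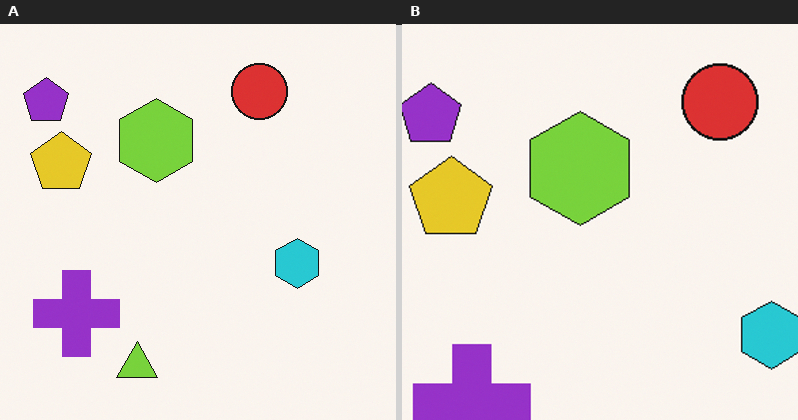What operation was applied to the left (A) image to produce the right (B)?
Cropped slightly and scaled back up.

The visible shapes are larger and the field of view is narrower; shapes near the original edges may be partly or wholly outside the frame — a crop-and-rescale.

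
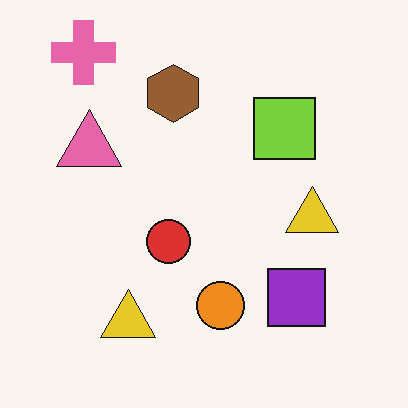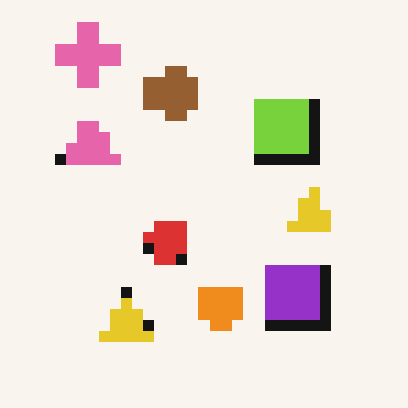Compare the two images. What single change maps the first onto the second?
It was heavily pixelated into large blocks.

Shapes are reduced to large square blocks; fine edges and outlines are lost — a downscale-then-upscale (mosaic) effect.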